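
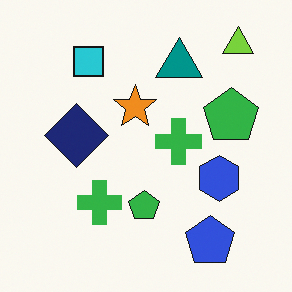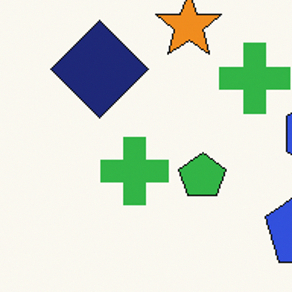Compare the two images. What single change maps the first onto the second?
The second image is the first cropped to a modestly smaller region and rescaled.

The visible shapes are larger and the field of view is narrower; shapes near the original edges may be partly or wholly outside the frame — a crop-and-rescale.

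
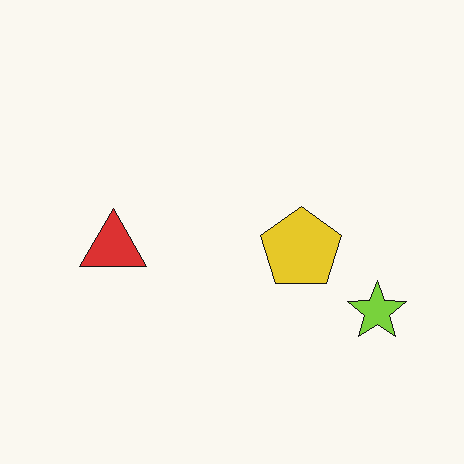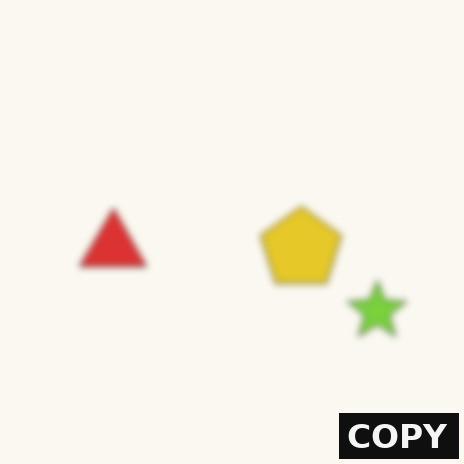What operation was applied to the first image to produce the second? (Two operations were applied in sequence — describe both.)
Moderately blurred, then watermarked with the text "COPY" in the lower-right corner.

Shape edges and outlines are uniformly softened across the whole image. A dark label reading "COPY" appears in the lower-right corner.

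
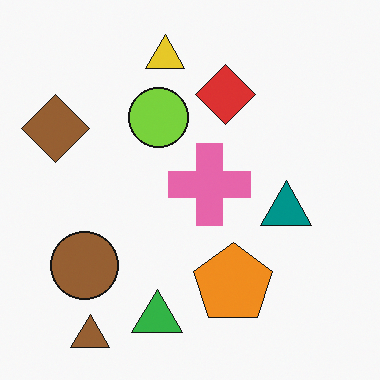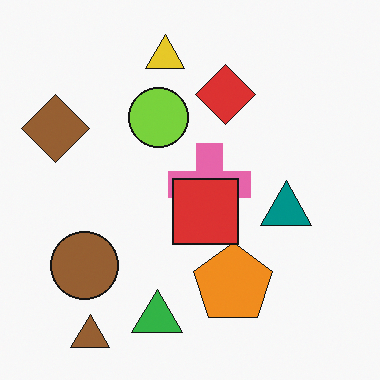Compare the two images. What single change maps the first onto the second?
The image was overlaid with an additional red square.

A red square appears in the second image that is absent from the first.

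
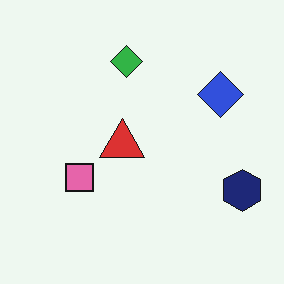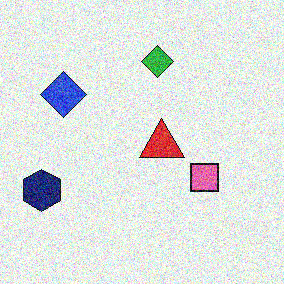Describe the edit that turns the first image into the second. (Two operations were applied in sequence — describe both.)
The transformation is: flipped horizontally (left ↔ right), then degraded with strong gaussian noise.

The navy hexagon is in the bottom-right of the first image and the bottom-left of the second — shapes on opposite sides of the vertical midline have swapped in a mirror flip. Random speckle covers the whole image, including the flat background.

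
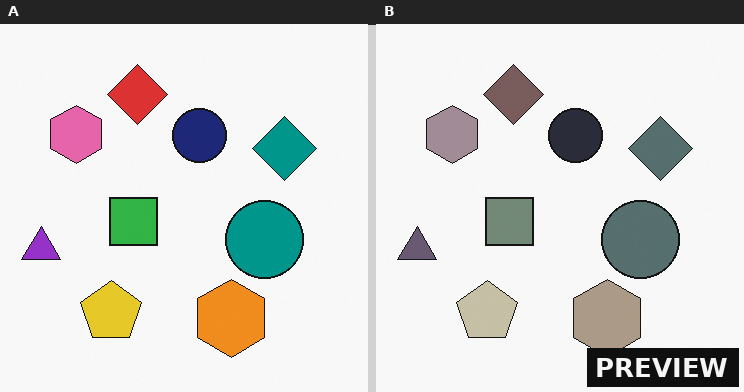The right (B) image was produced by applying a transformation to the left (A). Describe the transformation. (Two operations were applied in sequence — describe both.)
Made much more muted (saturation change), then watermarked with the text "PREVIEW" in the lower-right corner.

All colors are more muted and greyish — a global saturation change. A dark label reading "PREVIEW" appears in the lower-right corner.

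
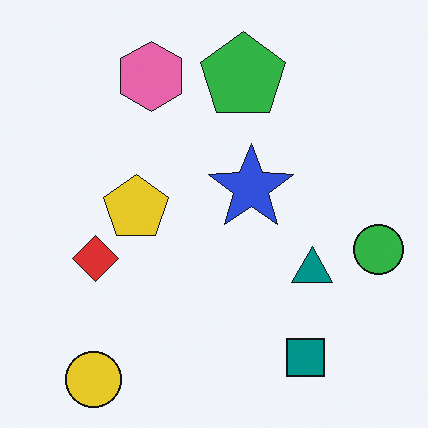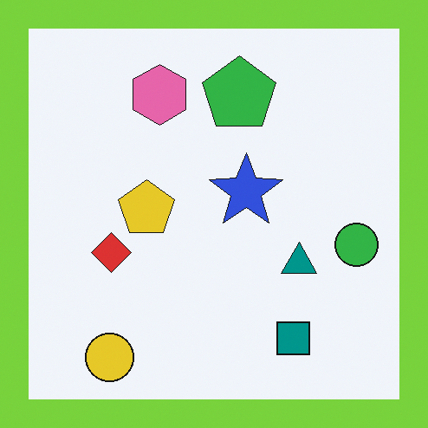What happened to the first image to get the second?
Framed with a lime border.

A solid lime frame runs around the edge of the second image, with the content slightly shrunk inside it.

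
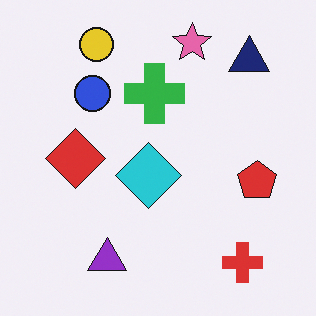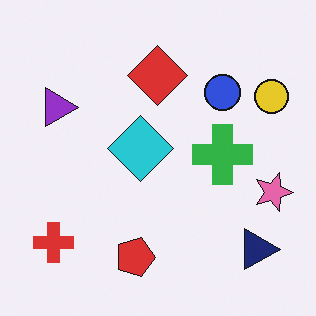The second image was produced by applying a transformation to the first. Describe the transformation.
Rotated 90° clockwise.

The navy triangle sits in the top-right of the first image and the bottom-right of the second — consistent with a whole-image 90° clockwise rotation.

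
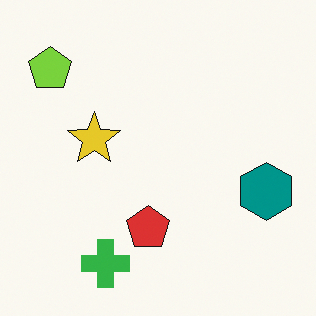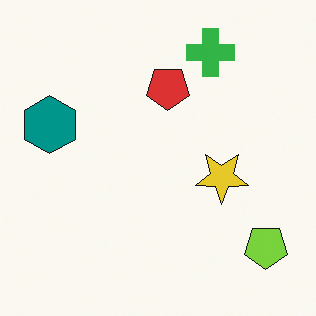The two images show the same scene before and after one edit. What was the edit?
The transformation is: rotated 180°.

The lime pentagon sits in the top-left of the first image and the bottom-right of the second — consistent with a whole-image 180° rotation.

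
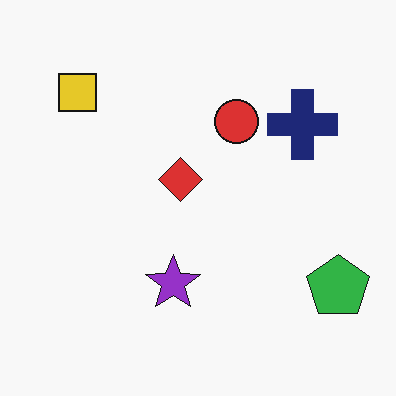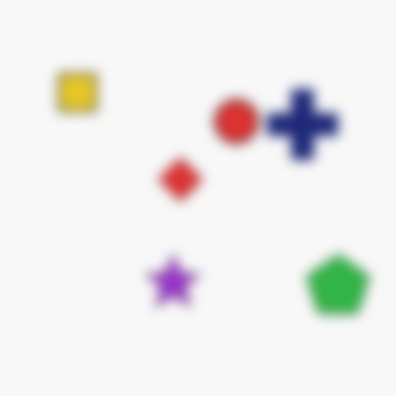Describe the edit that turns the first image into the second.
It was strongly gaussian-blurred.

Shape edges and outlines are uniformly softened across the whole image.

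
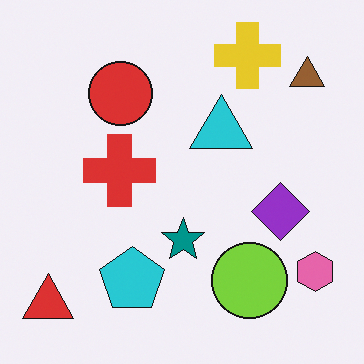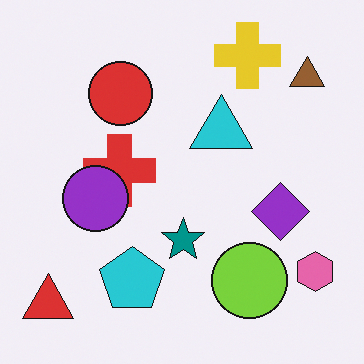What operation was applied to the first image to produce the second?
The second image is the first overlaid with an additional purple circle.

A purple circle appears in the second image that is absent from the first.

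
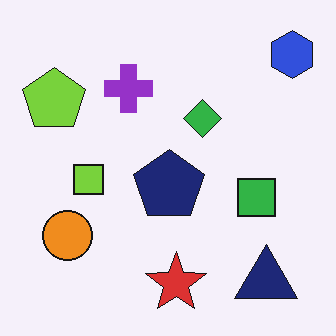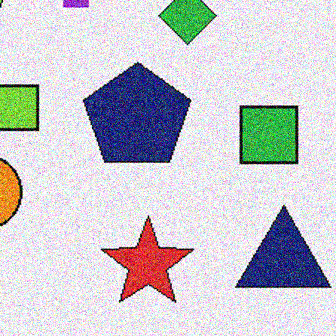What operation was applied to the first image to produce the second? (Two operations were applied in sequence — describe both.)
The image was cropped to a modestly smaller region and rescaled, then degraded with strong gaussian noise.

The visible shapes are larger and the field of view is narrower; shapes near the original edges may be partly or wholly outside the frame — a crop-and-rescale. Random speckle covers the whole image, including the flat background.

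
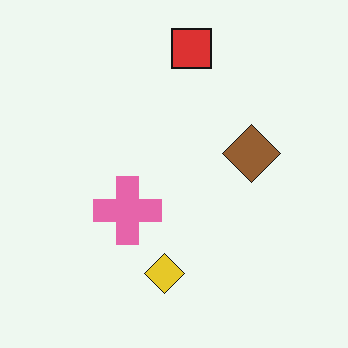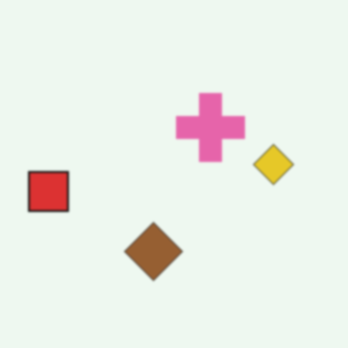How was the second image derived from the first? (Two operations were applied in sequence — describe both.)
The transformation is: transposed (reflected across the top-left ↔ bottom-right diagonal), then given a subtle gaussian blur.

Shapes have swapped their row and column positions — what was in the top-right is now in the bottom-left — a diagonal reflection. Shape edges and outlines are uniformly softened across the whole image.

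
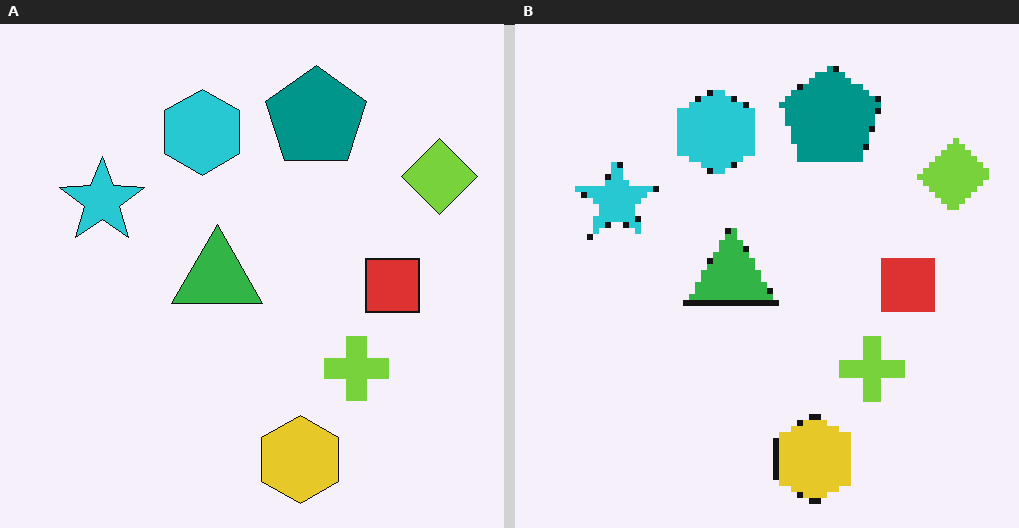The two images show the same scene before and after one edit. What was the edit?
Pixelated into visible square blocks.

Shapes are reduced to large square blocks; fine edges and outlines are lost — a downscale-then-upscale (mosaic) effect.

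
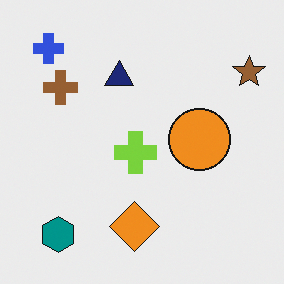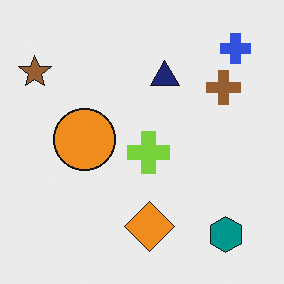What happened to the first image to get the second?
Flipped horizontally (left ↔ right).

The brown star is in the top-right of the first image and the top-left of the second — shapes on opposite sides of the vertical midline have swapped in a mirror flip.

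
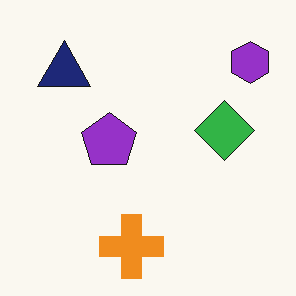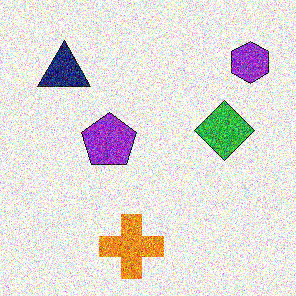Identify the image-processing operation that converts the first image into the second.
The image was degraded with strong gaussian noise.

Random speckle covers the whole image, including the flat background.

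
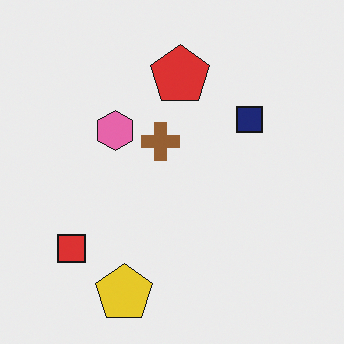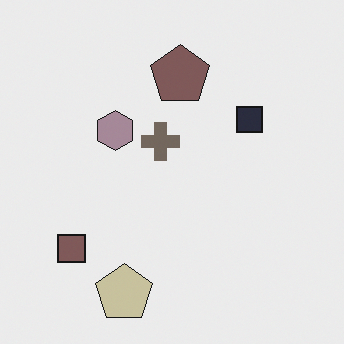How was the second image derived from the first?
The transformation is: heavily desaturated.

All colors are more muted and greyish — a global saturation change.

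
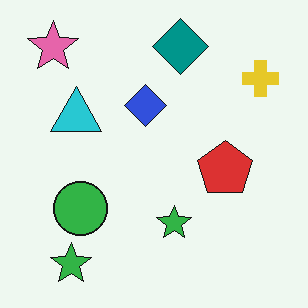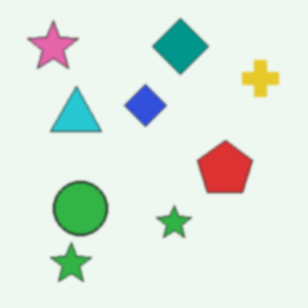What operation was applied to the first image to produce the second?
The transformation is: lightly blurred.

Shape edges and outlines are uniformly softened across the whole image.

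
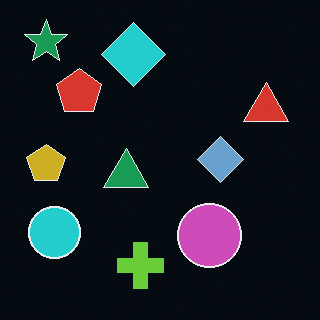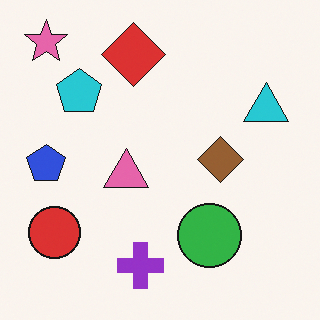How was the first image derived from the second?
The first image is the second color-inverted (negative).

The light background has become dark and every shape's color is its complement — a photographic negative.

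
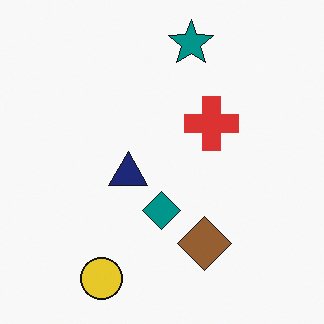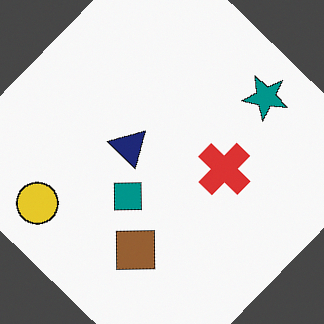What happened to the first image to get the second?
The image was rotated clockwise by a large amount — several tens of degrees.

Every shape is tilted by the same angle and the image corners show triangular fill wedges — a whole-image rotation by a non-right angle.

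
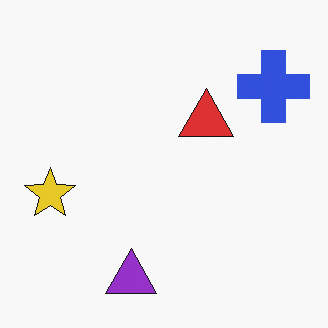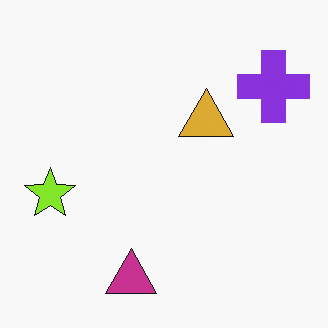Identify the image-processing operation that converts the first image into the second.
The transformation is: hue-shifted by a small amount.

Every shape's color has rotated by the same amount around the hue wheel — a uniform hue shift.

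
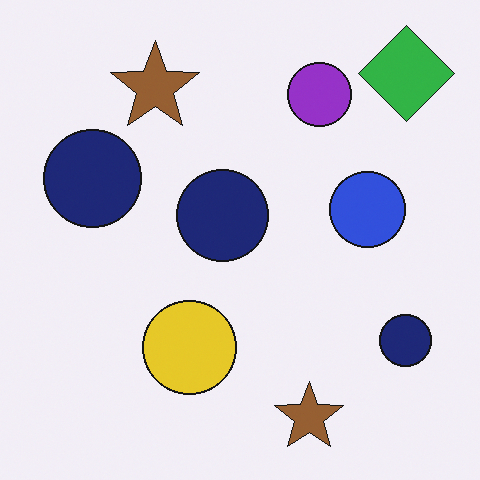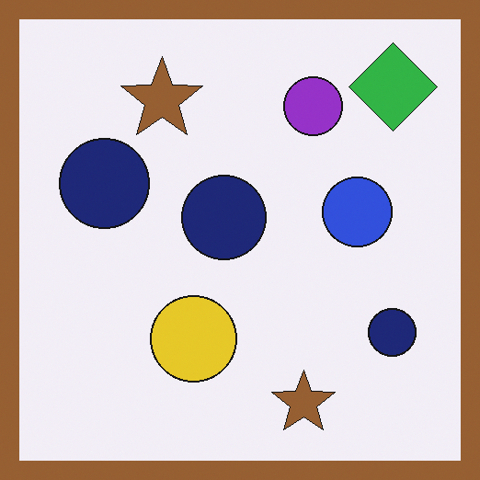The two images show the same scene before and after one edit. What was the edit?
This is the original image framed with a brown border.

A solid brown frame runs around the edge of the second image, with the content slightly shrunk inside it.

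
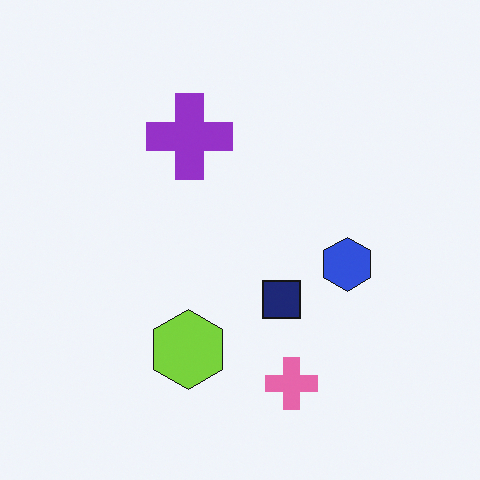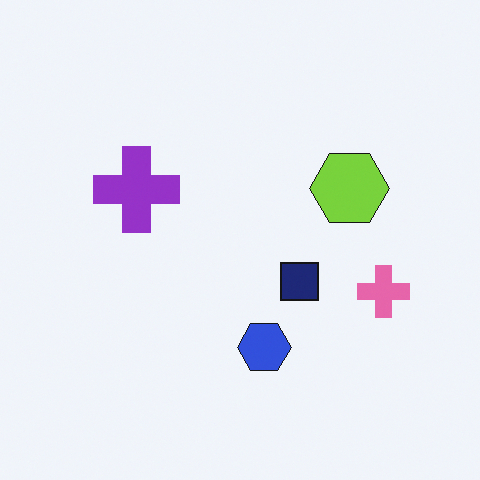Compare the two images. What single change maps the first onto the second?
Transposed (reflected across the top-left ↔ bottom-right diagonal).

Shapes have swapped their row and column positions — what was in the top-right is now in the bottom-left — a diagonal reflection.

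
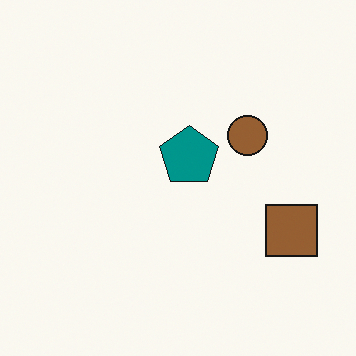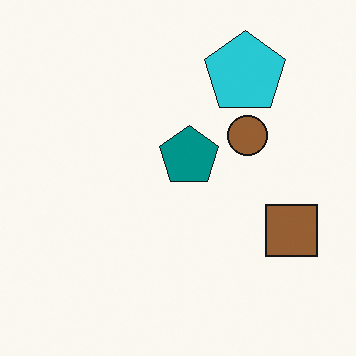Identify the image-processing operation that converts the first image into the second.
The second image is the first overlaid with an additional cyan pentagon.

A cyan pentagon appears in the second image that is absent from the first.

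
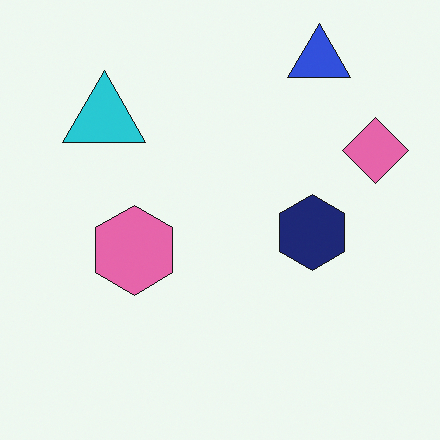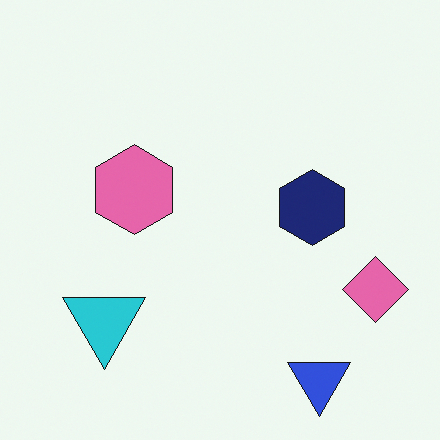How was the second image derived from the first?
This is the original image flipped vertically (top ↔ bottom).

The blue triangle is in the top-right of the first image and the bottom-right of the second — shapes on opposite sides of the horizontal midline have swapped in a mirror flip.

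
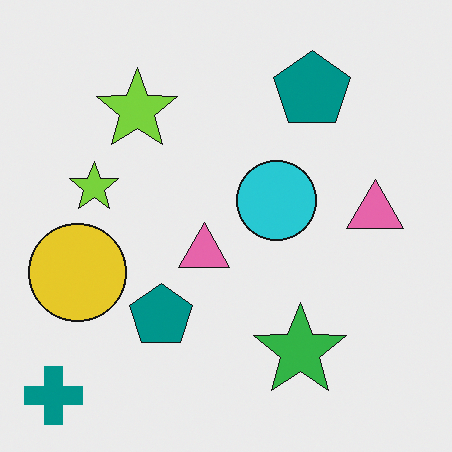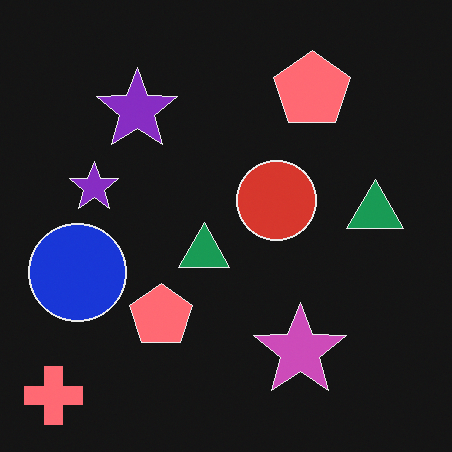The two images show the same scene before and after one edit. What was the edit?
The transformation is: color-inverted (negative).

The light background has become dark and every shape's color is its complement — a photographic negative.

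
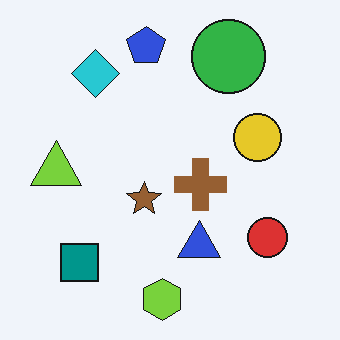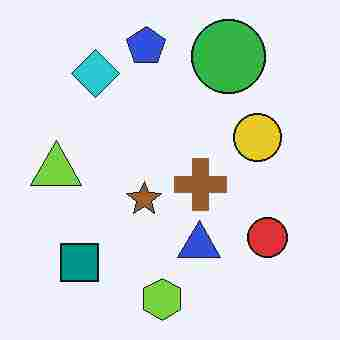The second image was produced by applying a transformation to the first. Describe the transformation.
The image was heavily JPEG-compressed with obvious blocking artifacts.

Blocky 8×8 compression artifacts appear around shape edges and the flat background shows ringing — characteristic JPEG degradation.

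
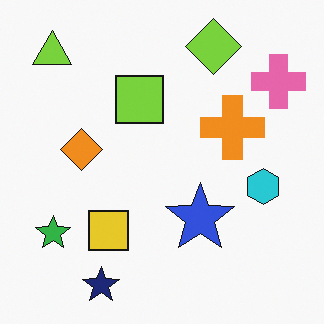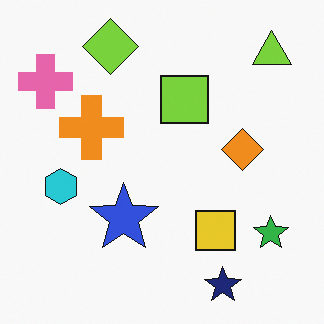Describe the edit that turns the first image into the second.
The second image is the first flipped horizontally (left ↔ right).

The pink cross is in the top-right of the first image and the top-left of the second — shapes on opposite sides of the vertical midline have swapped in a mirror flip.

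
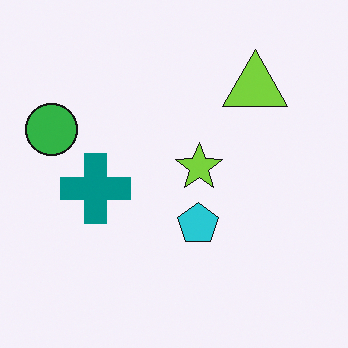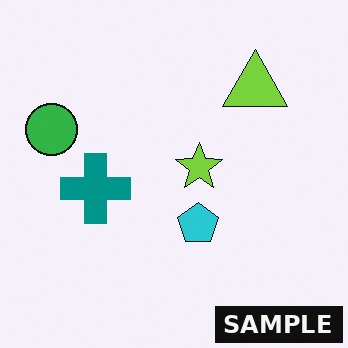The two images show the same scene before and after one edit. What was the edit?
The transformation is: watermarked with the text "SAMPLE" in the lower-right corner.

A dark label reading "SAMPLE" appears in the lower-right corner.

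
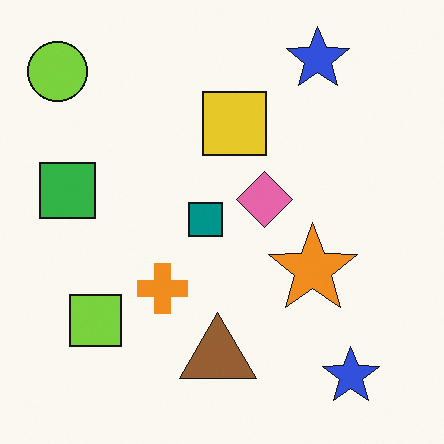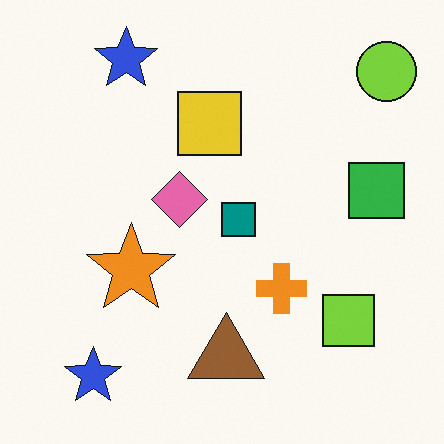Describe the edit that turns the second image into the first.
The first image is the second flipped horizontally (left ↔ right).

The lime circle is in the top-right of the second image and the top-left of the first — shapes on opposite sides of the vertical midline have swapped in a mirror flip.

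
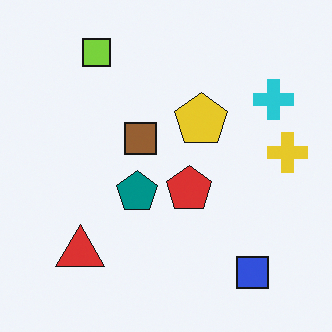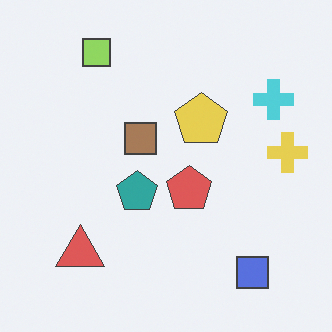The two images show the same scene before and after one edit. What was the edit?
Given slightly reduced contrast.

Tones are pushed toward mid-grey across the whole image — a global contrast change.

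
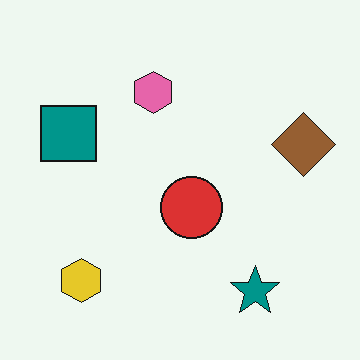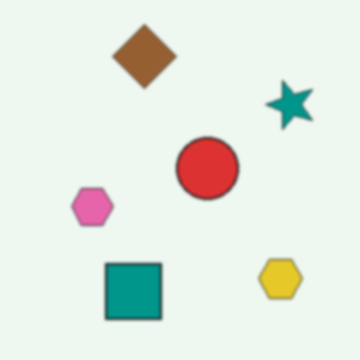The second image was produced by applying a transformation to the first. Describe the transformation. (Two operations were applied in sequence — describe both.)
Rotated 90° counter-clockwise, then slightly softened.

The yellow hexagon sits in the bottom-left of the first image and the bottom-right of the second — consistent with a whole-image 90° counter-clockwise rotation. Shape edges and outlines are uniformly softened across the whole image.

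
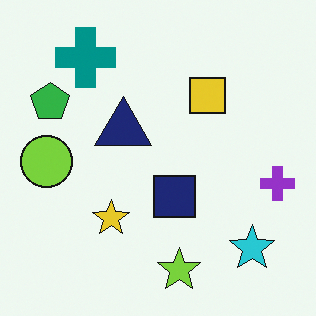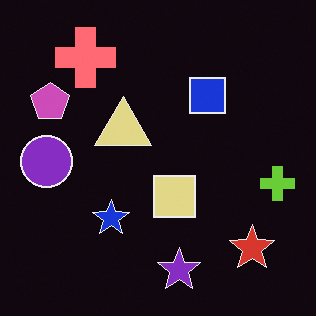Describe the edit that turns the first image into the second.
The second image is the first color-inverted (negative).

The light background has become dark and every shape's color is its complement — a photographic negative.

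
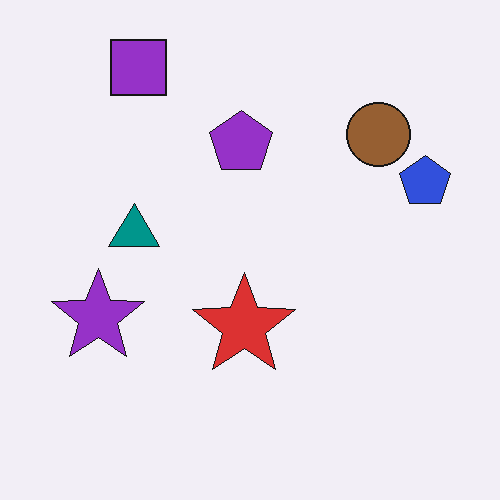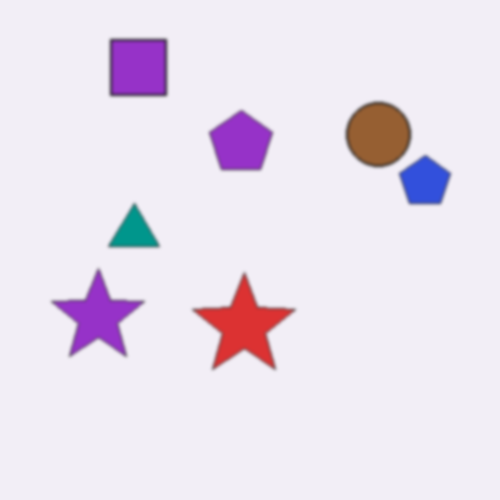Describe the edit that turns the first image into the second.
Given a subtle gaussian blur.

Shape edges and outlines are uniformly softened across the whole image.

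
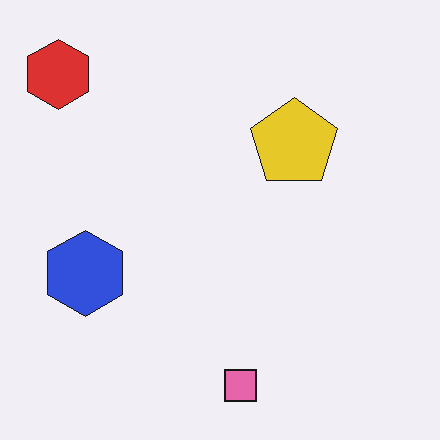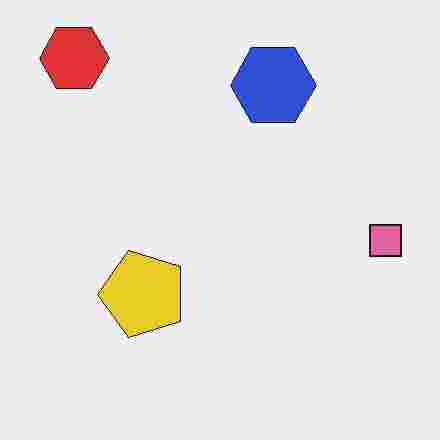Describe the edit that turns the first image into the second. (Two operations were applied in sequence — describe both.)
The transformation is: degraded with heavy JPEG compression, then transposed (reflected across the top-left ↔ bottom-right diagonal).

Blocky 8×8 compression artifacts appear around shape edges and the flat background shows ringing — characteristic JPEG degradation. Shapes have swapped their row and column positions — what was in the top-right is now in the bottom-left — a diagonal reflection.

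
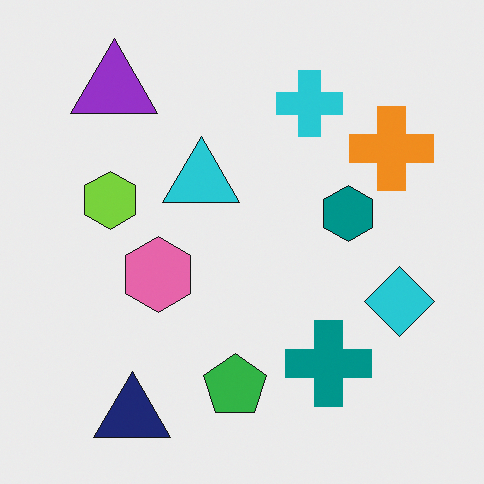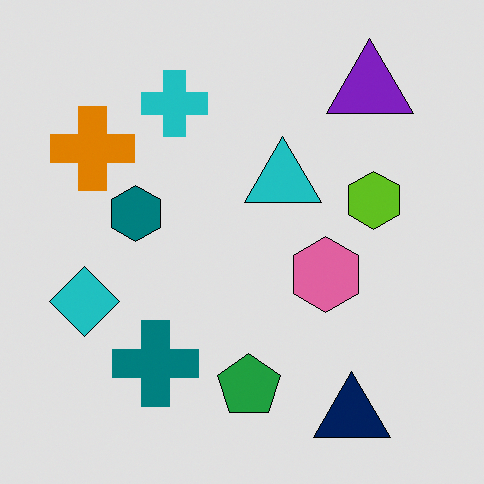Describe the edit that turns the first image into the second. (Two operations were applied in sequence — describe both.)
It was flipped horizontally (left ↔ right), then moderately posterized.

The cyan diamond is in the right of the first image and the left of the second — shapes on opposite sides of the vertical midline have swapped in a mirror flip. Each flat color has snapped to a coarser quantized level — most visibly, the near-white background has dropped to a flat grey.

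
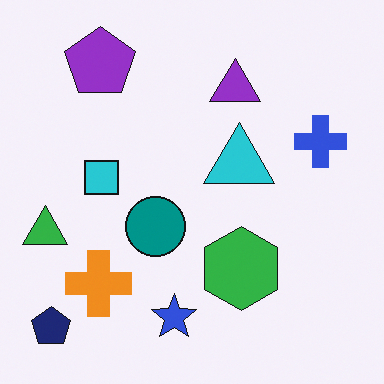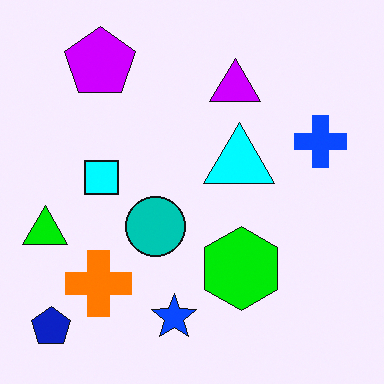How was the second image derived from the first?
This is the original image made much more vivid (saturation change).

All colors are more vivid — a global saturation change.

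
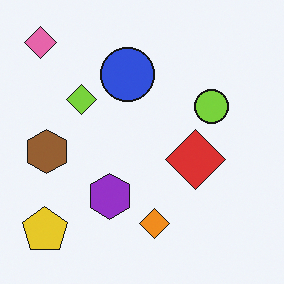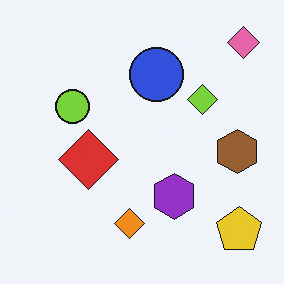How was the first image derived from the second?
Flipped horizontally (left ↔ right).

The pink diamond is in the top-right of the second image and the top-left of the first — shapes on opposite sides of the vertical midline have swapped in a mirror flip.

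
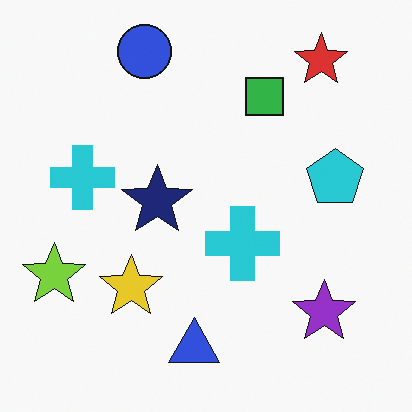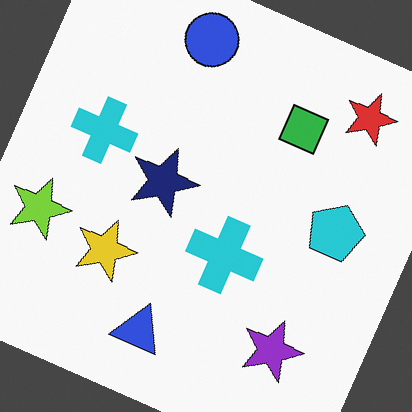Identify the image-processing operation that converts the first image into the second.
The transformation is: rotated clockwise by a clearly visible amount.

Every shape is tilted by the same angle and the image corners show triangular fill wedges — a whole-image rotation by a non-right angle.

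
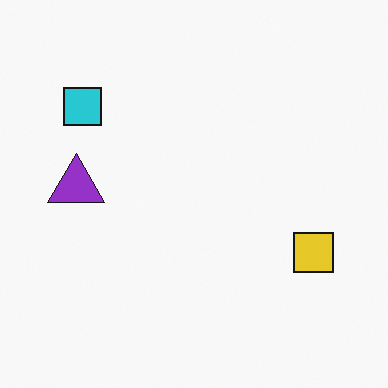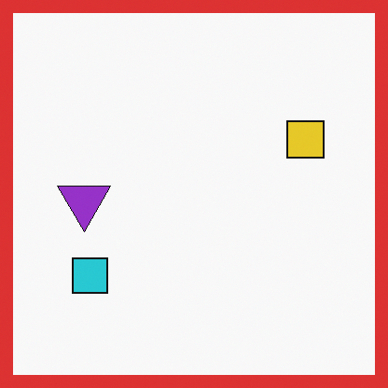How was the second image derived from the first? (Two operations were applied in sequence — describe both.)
It was flipped vertically (top ↔ bottom), then framed with a red border.

The cyan square is in the top-left of the first image and the bottom-left of the second — shapes on opposite sides of the horizontal midline have swapped in a mirror flip. A solid red frame runs around the edge of the second image, with the content slightly shrunk inside it.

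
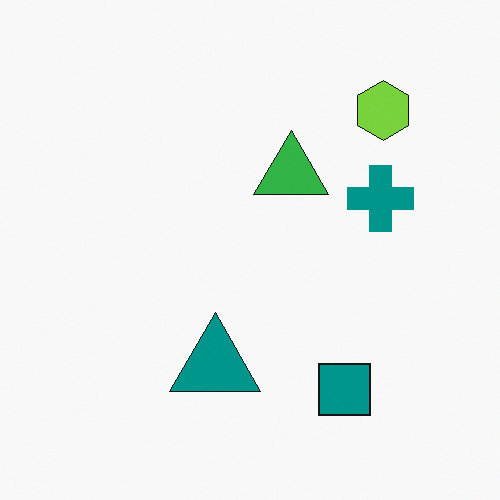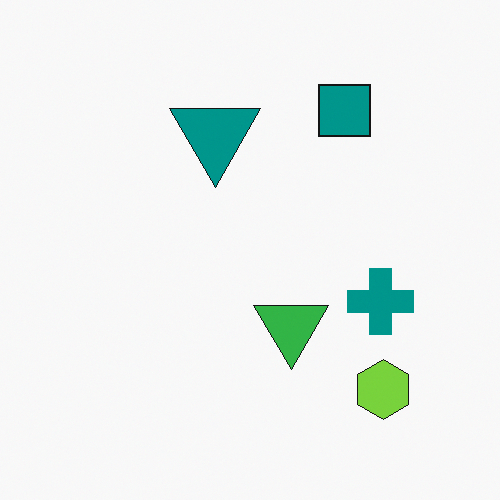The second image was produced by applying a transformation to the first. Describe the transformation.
The image was flipped vertically (top ↔ bottom).

The lime hexagon is in the top-right of the first image and the bottom-right of the second — shapes on opposite sides of the horizontal midline have swapped in a mirror flip.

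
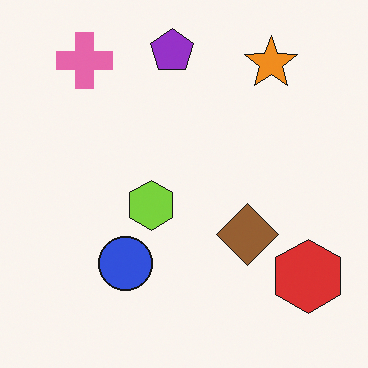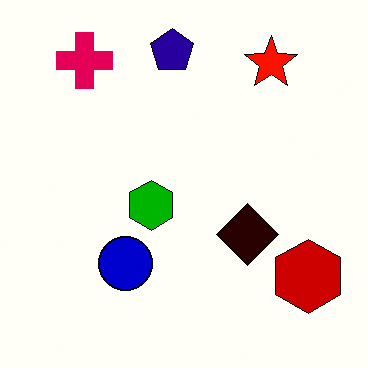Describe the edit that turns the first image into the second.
Given much higher contrast.

Tones are pushed away from mid-grey across the whole image — a global contrast change.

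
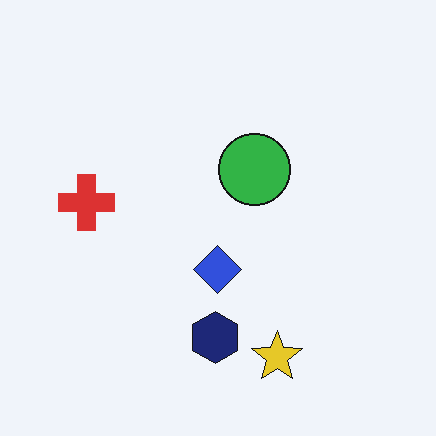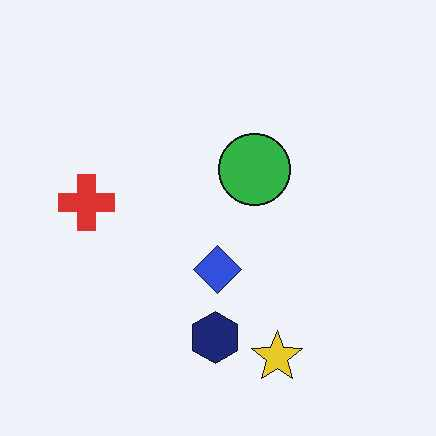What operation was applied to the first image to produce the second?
The image was JPEG-compressed with visible artifacts.

Blocky 8×8 compression artifacts appear around shape edges and the flat background shows ringing — characteristic JPEG degradation.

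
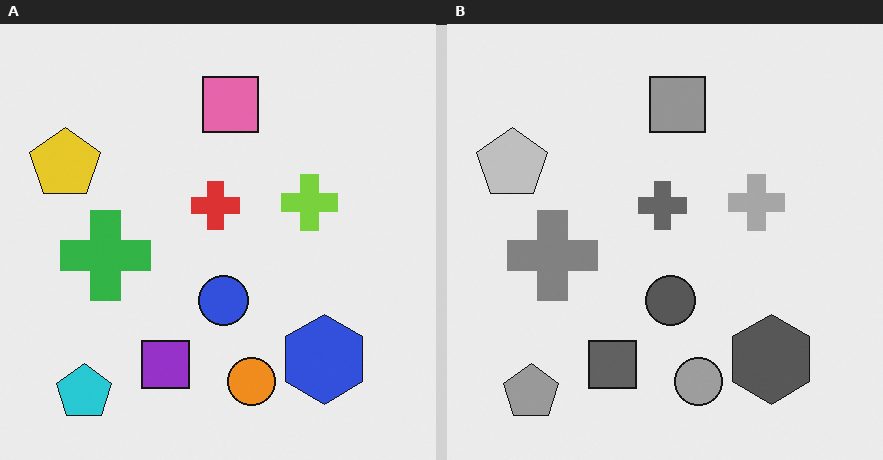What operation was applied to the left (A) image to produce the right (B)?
The transformation is: converted to grayscale.

All color is removed — every shape is now a shade of grey.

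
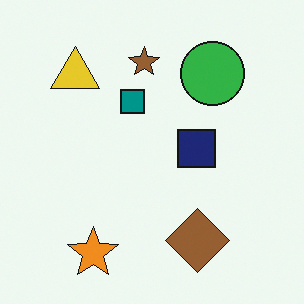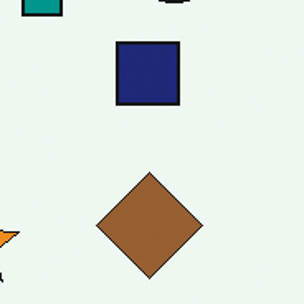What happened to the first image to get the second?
The second image is the first cropped tightly and scaled back up.

The visible shapes are larger and the field of view is narrower; shapes near the original edges may be partly or wholly outside the frame — a crop-and-rescale.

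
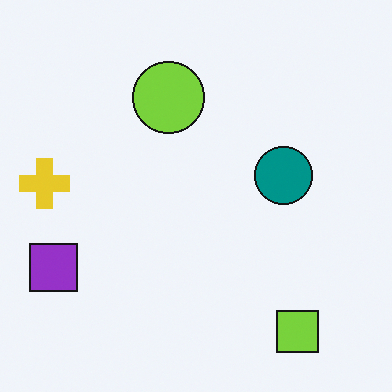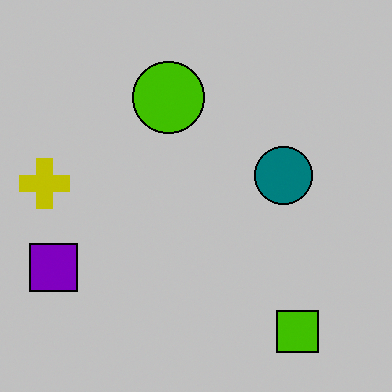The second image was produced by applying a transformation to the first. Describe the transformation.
This is the original image aggressively posterized.

Each flat color has snapped to a coarser quantized level — most visibly, the near-white background has dropped to a flat grey.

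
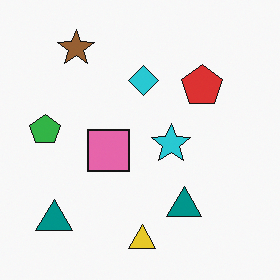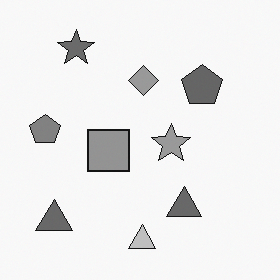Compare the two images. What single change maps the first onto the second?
The transformation is: converted to grayscale.

All color is removed — every shape is now a shade of grey.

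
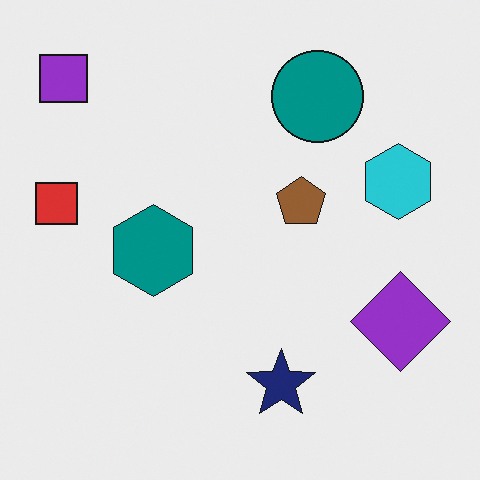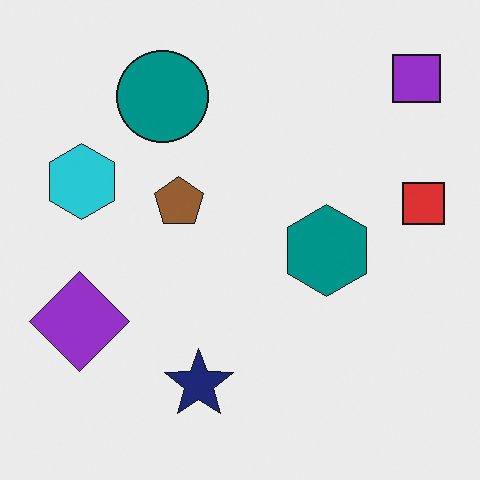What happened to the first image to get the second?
This is the original image flipped horizontally (left ↔ right).

The red square is in the left of the first image and the right of the second — shapes on opposite sides of the vertical midline have swapped in a mirror flip.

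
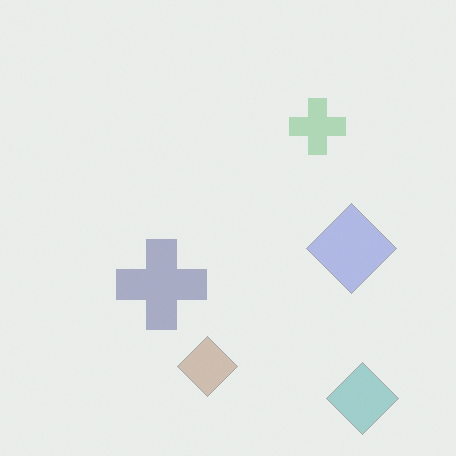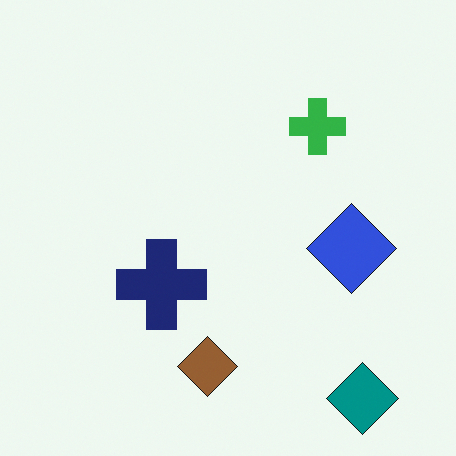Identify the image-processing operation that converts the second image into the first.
The first image is the second washed out (contrast reduced).

Tones are pushed toward mid-grey across the whole image — a global contrast change.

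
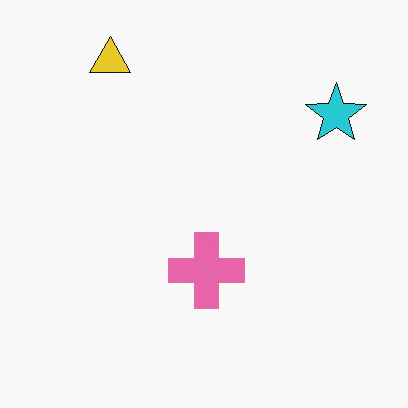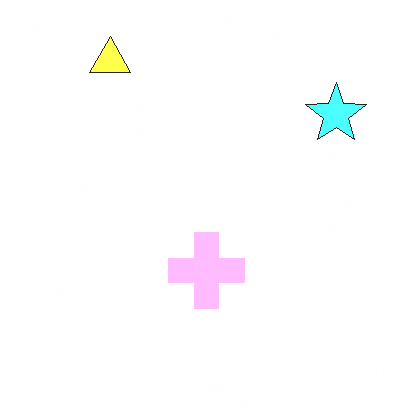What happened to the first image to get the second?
This is the original image noticeably brightened.

Every pixel — background and shapes alike — is uniformly brightened.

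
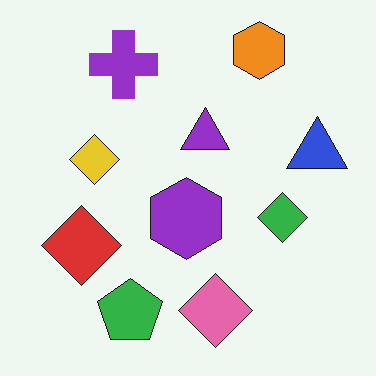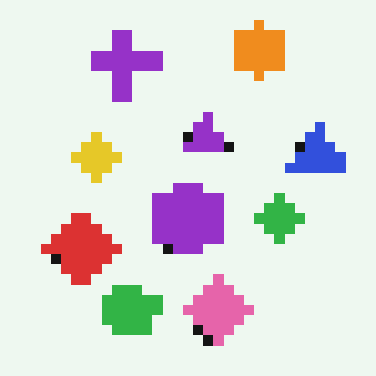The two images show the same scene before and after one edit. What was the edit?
Heavily pixelated into large blocks.

Shapes are reduced to large square blocks; fine edges and outlines are lost — a downscale-then-upscale (mosaic) effect.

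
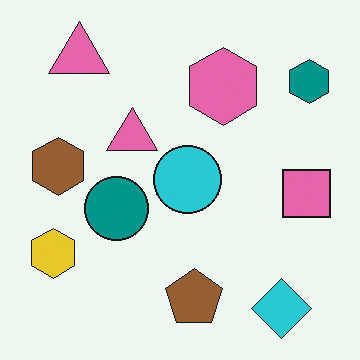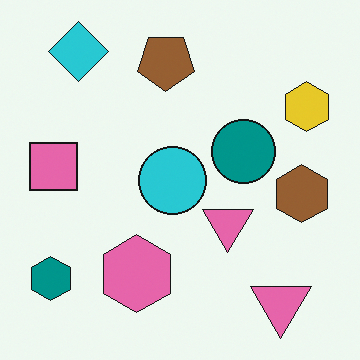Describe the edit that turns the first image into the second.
This is the original image rotated 180°.

The cyan diamond sits in the bottom-right of the first image and the top-left of the second — consistent with a whole-image 180° rotation.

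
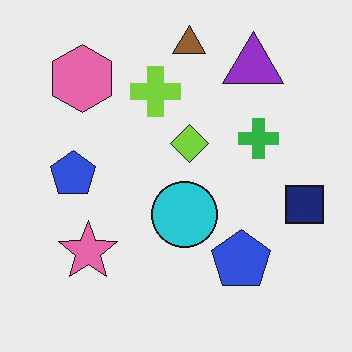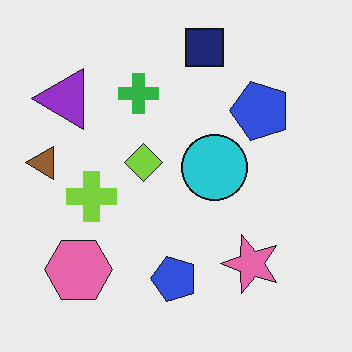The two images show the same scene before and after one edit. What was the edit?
The transformation is: rotated 90° counter-clockwise.

The pink hexagon sits in the top-left of the first image and the bottom-left of the second — consistent with a whole-image 90° counter-clockwise rotation.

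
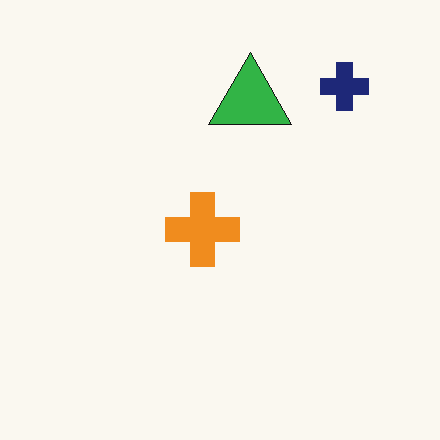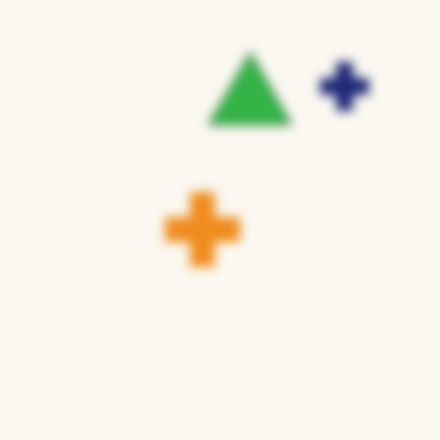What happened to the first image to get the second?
This is the original image heavily blurred.

Shape edges and outlines are uniformly softened across the whole image.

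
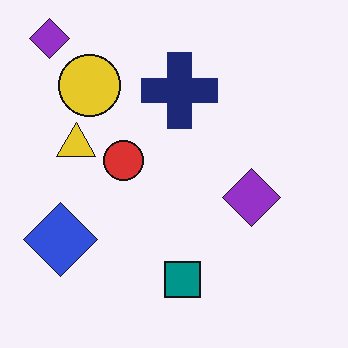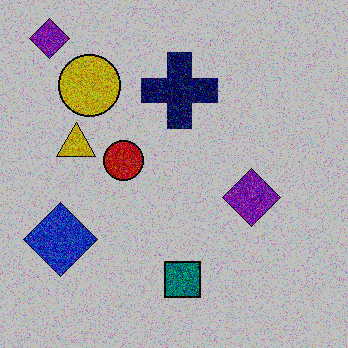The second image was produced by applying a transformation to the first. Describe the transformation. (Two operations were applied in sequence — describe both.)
Degraded with a thick layer of grain, then aggressively posterized.

Random speckle covers the whole image, including the flat background. Each flat color has snapped to a coarser quantized level — most visibly, the near-white background has dropped to a flat grey.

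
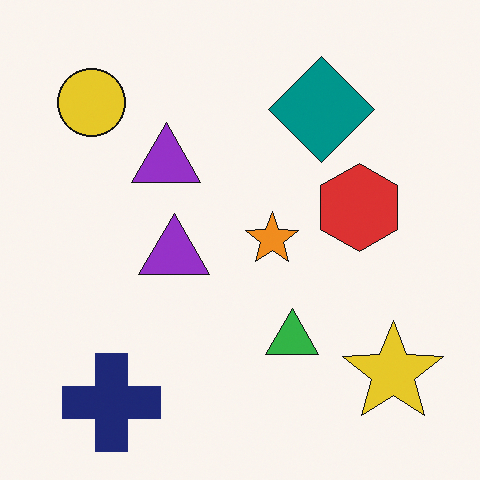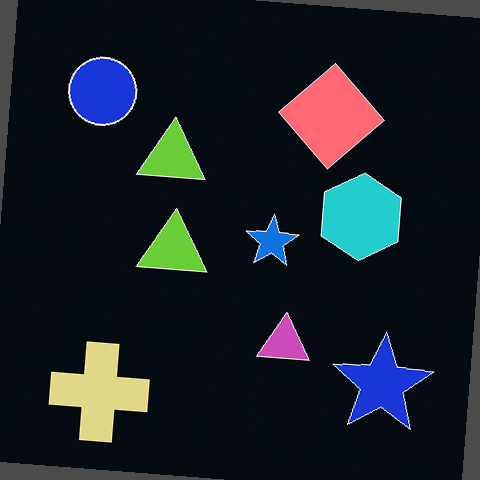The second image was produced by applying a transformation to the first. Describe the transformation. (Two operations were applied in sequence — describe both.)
This is the original image rotated clockwise by a slight angle, then color-inverted (negative).

Every shape is tilted by the same angle and the image corners show triangular fill wedges — a whole-image rotation by a non-right angle. The light background has become dark and every shape's color is its complement — a photographic negative.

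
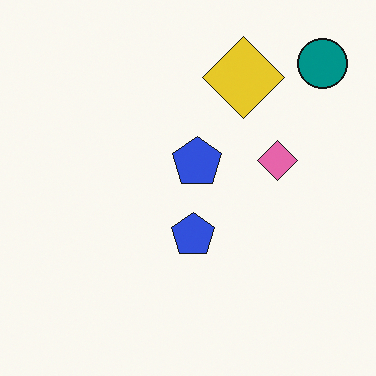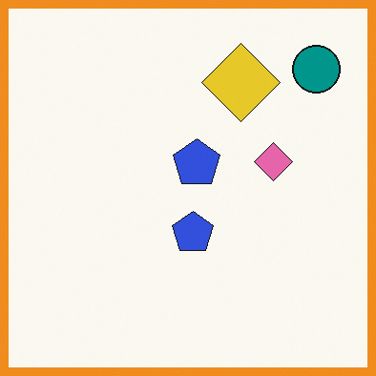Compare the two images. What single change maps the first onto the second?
It was framed with a orange border.

A solid orange frame runs around the edge of the second image, with the content slightly shrunk inside it.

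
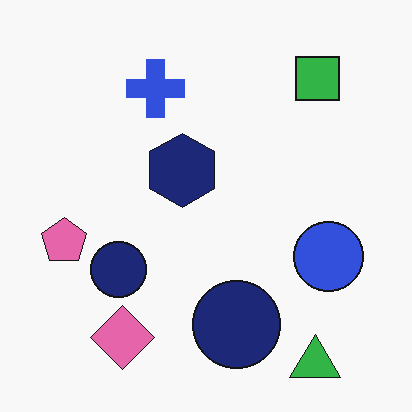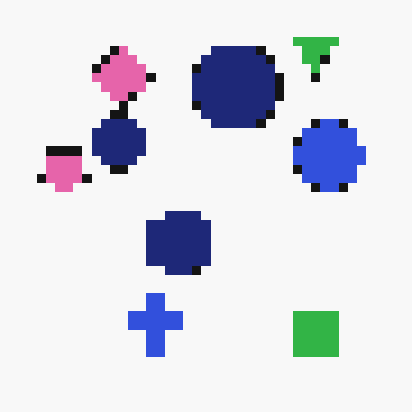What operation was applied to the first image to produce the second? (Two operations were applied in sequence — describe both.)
The transformation is: coarsely pixelated, then flipped vertically (top ↔ bottom).

Shapes are reduced to large square blocks; fine edges and outlines are lost — a downscale-then-upscale (mosaic) effect. The green triangle is in the bottom-right of the first image and the top-right of the second — shapes on opposite sides of the horizontal midline have swapped in a mirror flip.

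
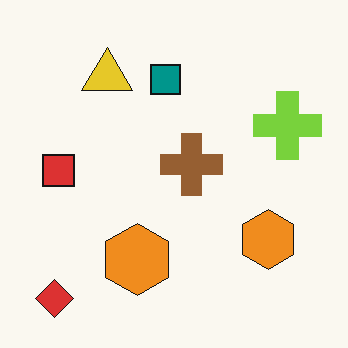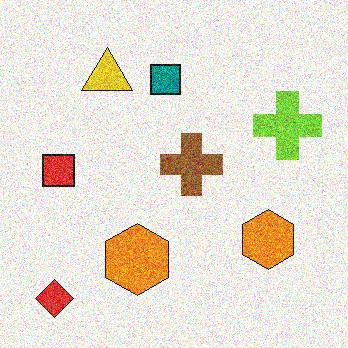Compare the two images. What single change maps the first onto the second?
The image was degraded with a thick layer of grain.

Random speckle covers the whole image, including the flat background.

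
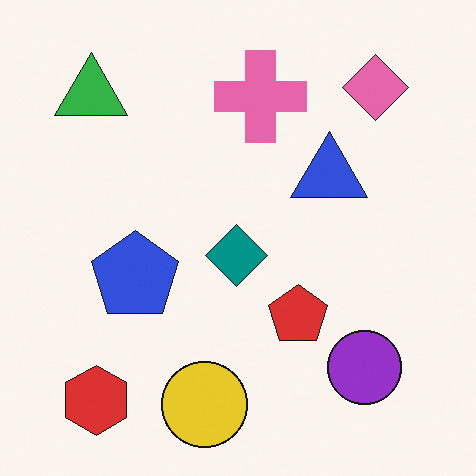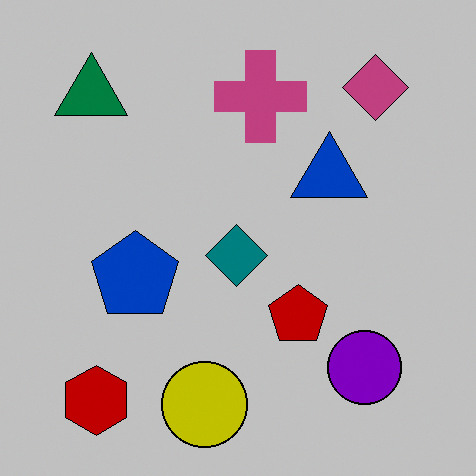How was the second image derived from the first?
It was heavily posterized to just a handful of flat colors.

Each flat color has snapped to a coarser quantized level — most visibly, the near-white background has dropped to a flat grey.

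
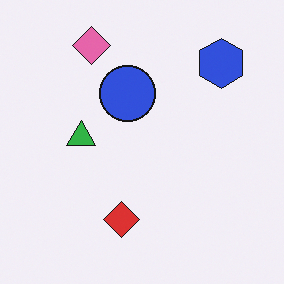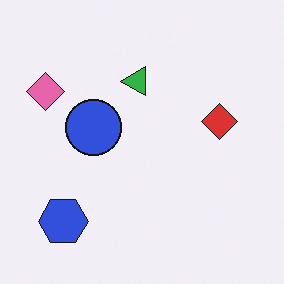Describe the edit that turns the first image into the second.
The image was transposed (reflected across the top-left ↔ bottom-right diagonal).

Shapes have swapped their row and column positions — what was in the top-right is now in the bottom-left — a diagonal reflection.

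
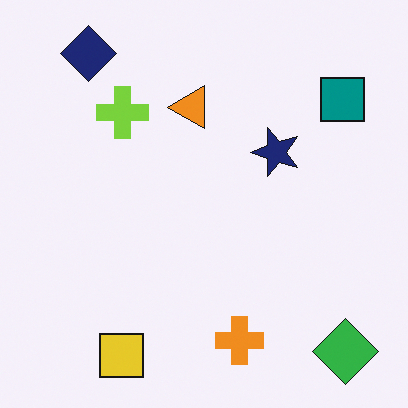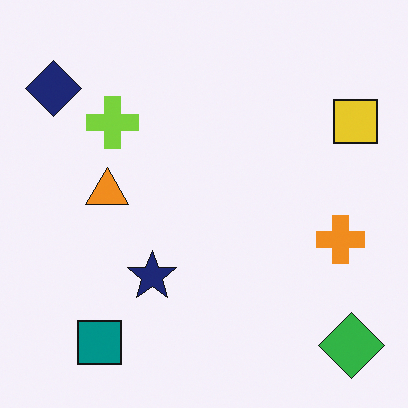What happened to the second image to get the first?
This is the original image transposed (reflected across the top-left ↔ bottom-right diagonal).

Shapes have swapped their row and column positions — what was in the top-right is now in the bottom-left — a diagonal reflection.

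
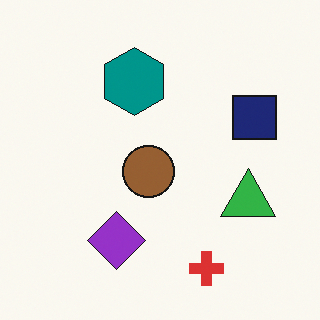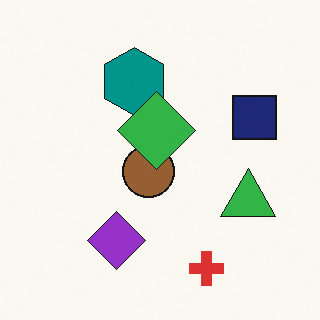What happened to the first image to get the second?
This is the original image overlaid with an additional green diamond.

A green diamond appears in the second image that is absent from the first.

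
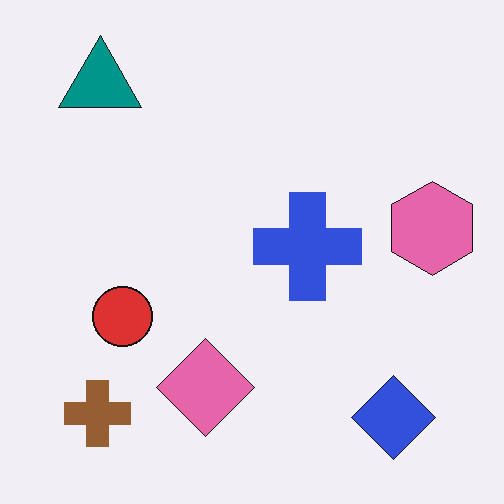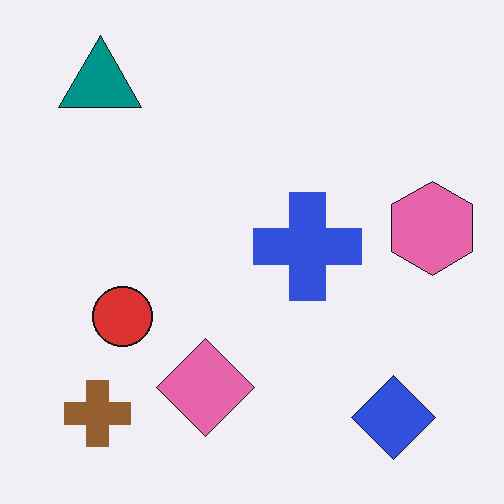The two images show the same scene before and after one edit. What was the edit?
The second image is the first JPEG-compressed with visible artifacts.

Blocky 8×8 compression artifacts appear around shape edges and the flat background shows ringing — characteristic JPEG degradation.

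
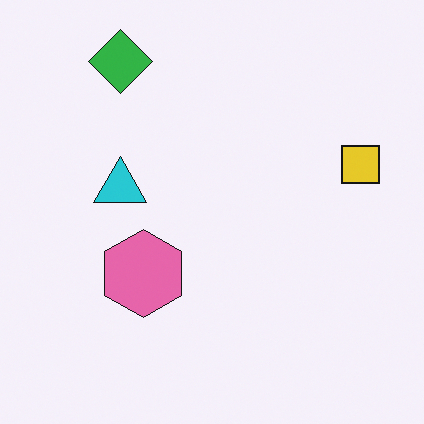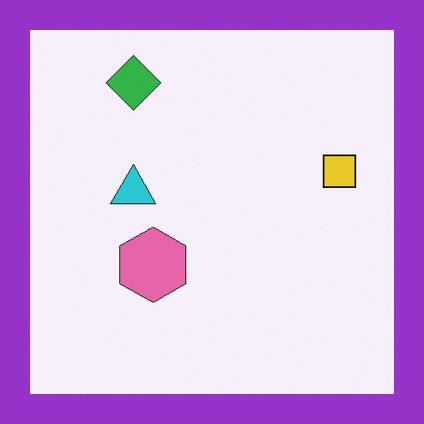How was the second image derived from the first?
The transformation is: framed with a purple border.

A solid purple frame runs around the edge of the second image, with the content slightly shrunk inside it.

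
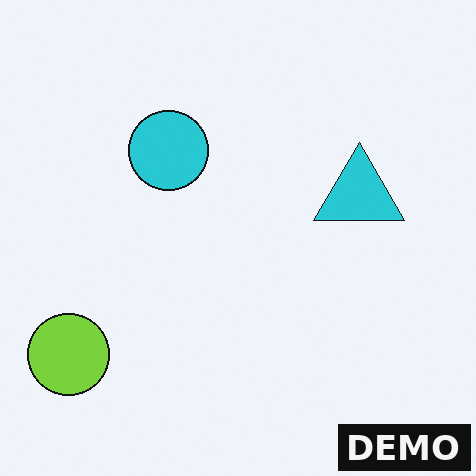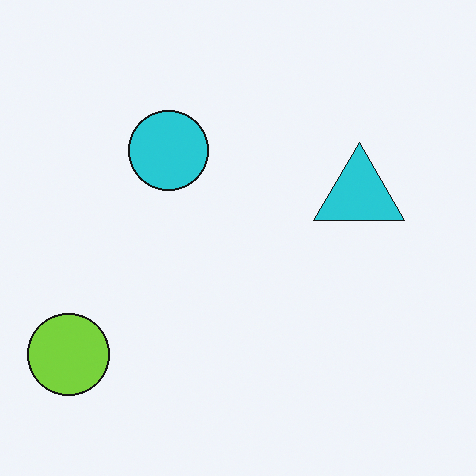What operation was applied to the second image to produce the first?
This is the original image watermarked with the text "DEMO" in the lower-right corner.

A dark label reading "DEMO" appears in the lower-right corner.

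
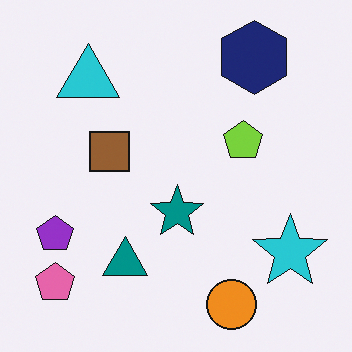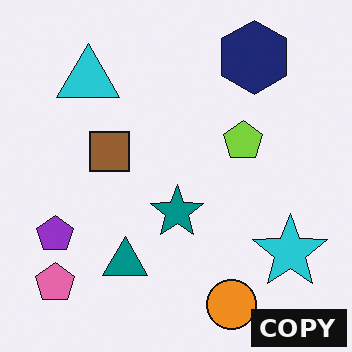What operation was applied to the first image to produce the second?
It was watermarked with the text "COPY" in the lower-right corner.

A dark label reading "COPY" appears in the lower-right corner.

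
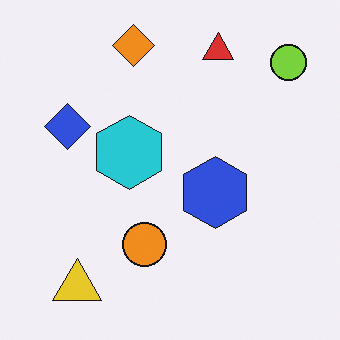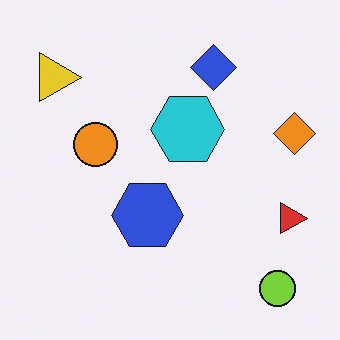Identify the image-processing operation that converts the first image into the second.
Rotated 90° clockwise.

The lime circle sits in the top-right of the first image and the bottom-right of the second — consistent with a whole-image 90° clockwise rotation.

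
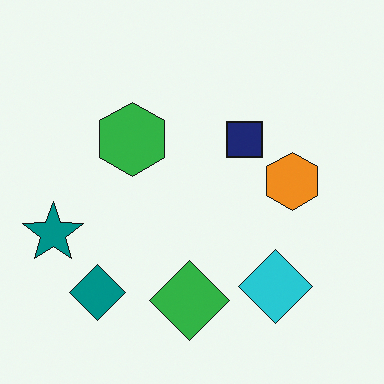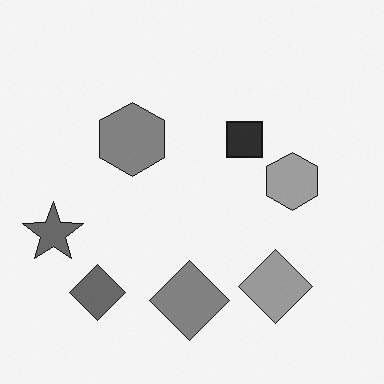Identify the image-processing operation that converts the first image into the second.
The second image is the first converted to grayscale.

All color is removed — every shape is now a shade of grey.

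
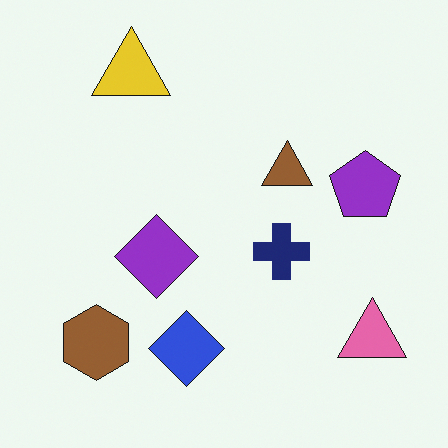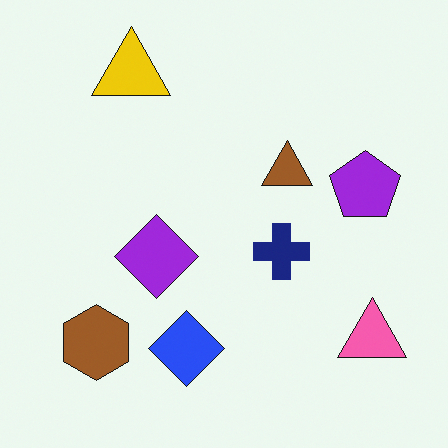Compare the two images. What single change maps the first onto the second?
Slightly oversaturated.

All colors are more vivid — a global saturation change.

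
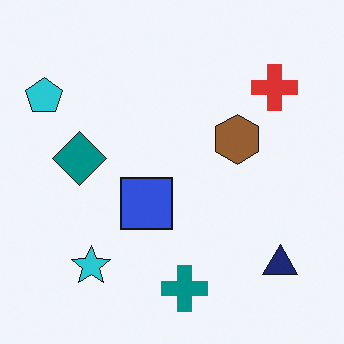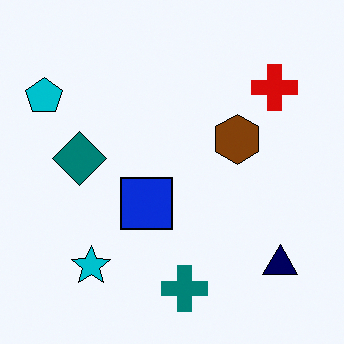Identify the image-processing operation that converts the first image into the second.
The second image is the first given slightly increased contrast.

Tones are pushed away from mid-grey across the whole image — a global contrast change.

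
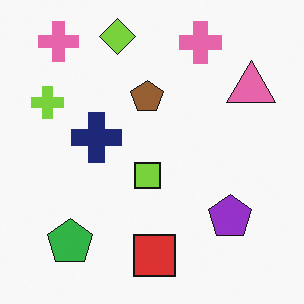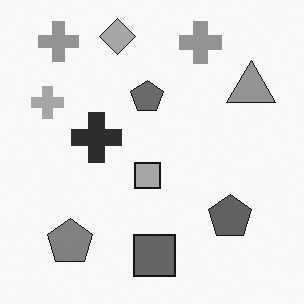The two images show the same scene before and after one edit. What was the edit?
The image was converted to grayscale.

All color is removed — every shape is now a shade of grey.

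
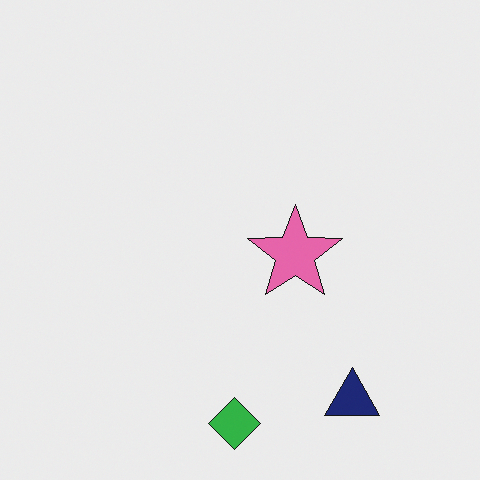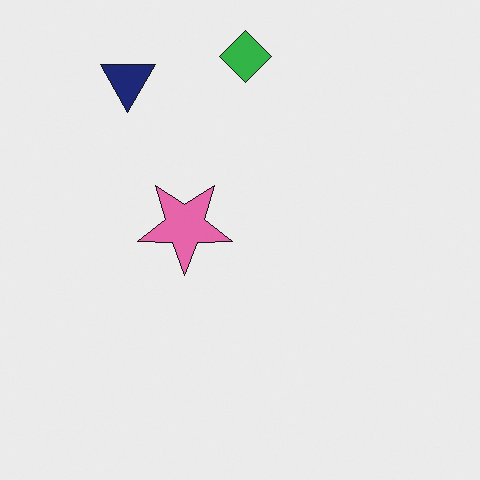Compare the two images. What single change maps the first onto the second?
The second image is the first rotated 180°.

The navy triangle sits in the bottom-right of the first image and the top-left of the second — consistent with a whole-image 180° rotation.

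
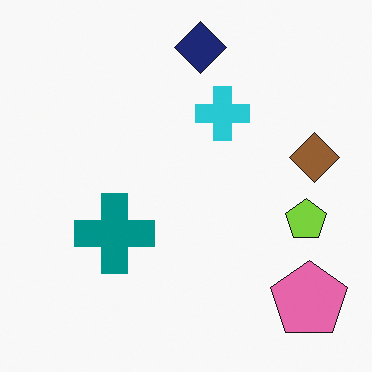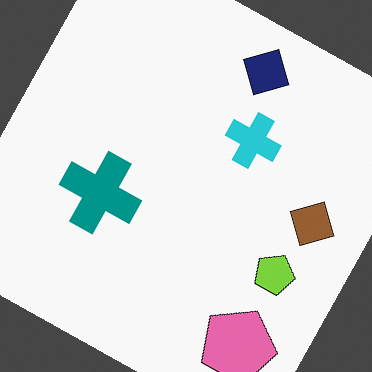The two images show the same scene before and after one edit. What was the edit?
The transformation is: rotated clockwise by a clearly visible amount.

Every shape is tilted by the same angle and the image corners show triangular fill wedges — a whole-image rotation by a non-right angle.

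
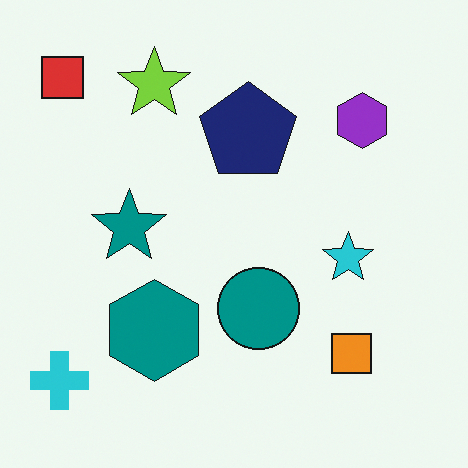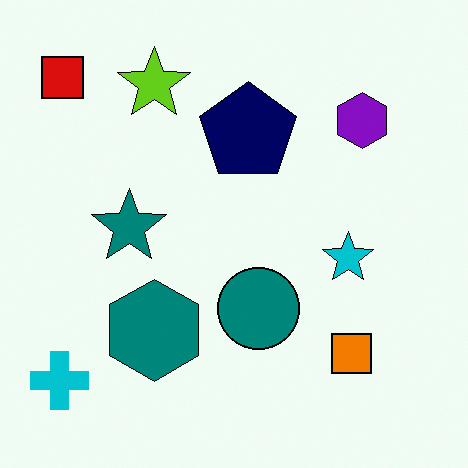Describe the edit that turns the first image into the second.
This is the original image given slightly increased contrast.

Tones are pushed away from mid-grey across the whole image — a global contrast change.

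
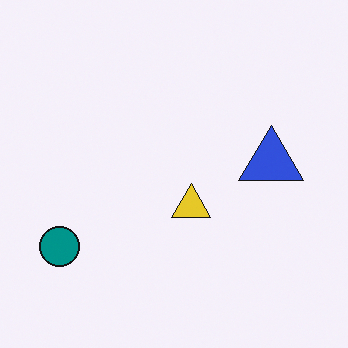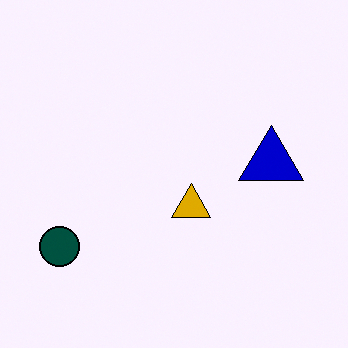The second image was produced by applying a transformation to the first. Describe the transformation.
The transformation is: given much higher contrast.

Tones are pushed away from mid-grey across the whole image — a global contrast change.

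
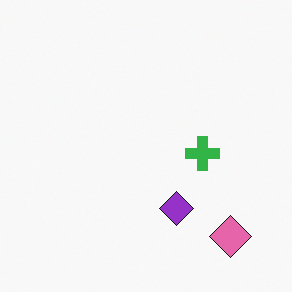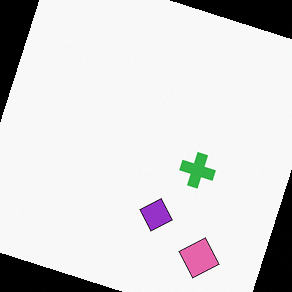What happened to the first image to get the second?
Rotated clockwise by a moderate amount.

Every shape is tilted by the same angle and the image corners show triangular fill wedges — a whole-image rotation by a non-right angle.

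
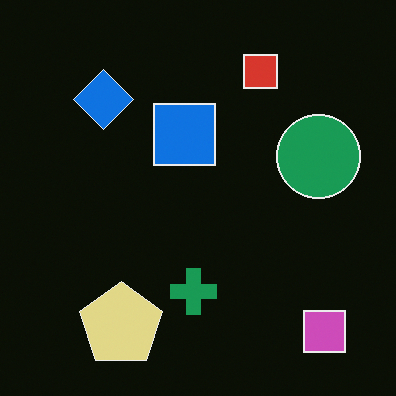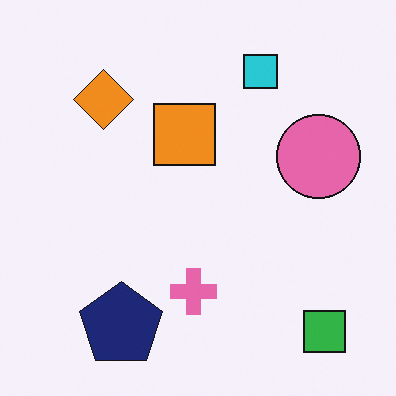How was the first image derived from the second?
The transformation is: color-inverted (negative).

The light background has become dark and every shape's color is its complement — a photographic negative.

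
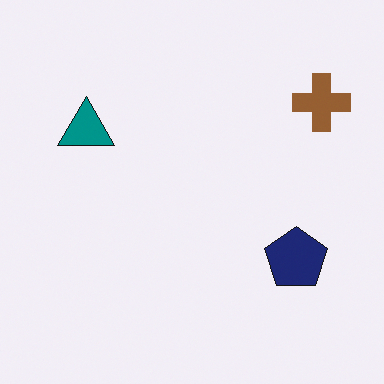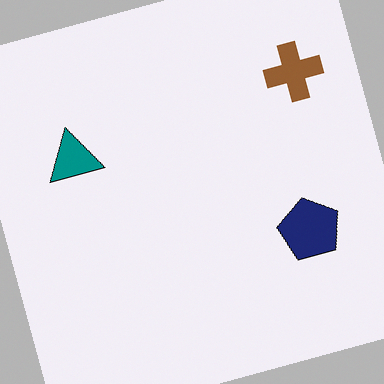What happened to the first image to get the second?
The second image is the first rotated counter-clockwise by a moderate amount.

Every shape is tilted by the same angle and the image corners show triangular fill wedges — a whole-image rotation by a non-right angle.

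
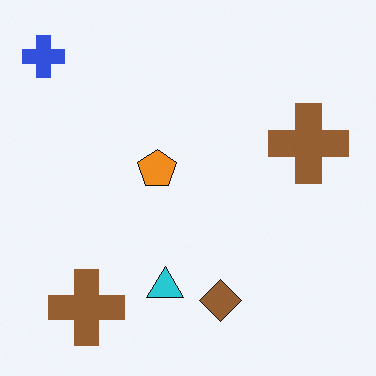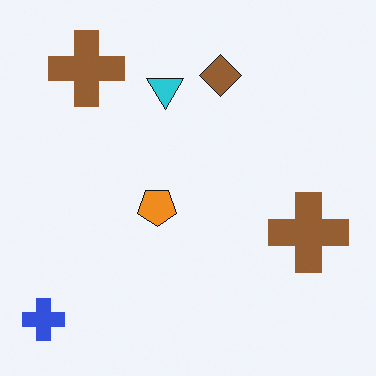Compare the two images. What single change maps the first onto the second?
The second image is the first flipped vertically (top ↔ bottom).

The blue cross is in the top-left of the first image and the bottom-left of the second — shapes on opposite sides of the horizontal midline have swapped in a mirror flip.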